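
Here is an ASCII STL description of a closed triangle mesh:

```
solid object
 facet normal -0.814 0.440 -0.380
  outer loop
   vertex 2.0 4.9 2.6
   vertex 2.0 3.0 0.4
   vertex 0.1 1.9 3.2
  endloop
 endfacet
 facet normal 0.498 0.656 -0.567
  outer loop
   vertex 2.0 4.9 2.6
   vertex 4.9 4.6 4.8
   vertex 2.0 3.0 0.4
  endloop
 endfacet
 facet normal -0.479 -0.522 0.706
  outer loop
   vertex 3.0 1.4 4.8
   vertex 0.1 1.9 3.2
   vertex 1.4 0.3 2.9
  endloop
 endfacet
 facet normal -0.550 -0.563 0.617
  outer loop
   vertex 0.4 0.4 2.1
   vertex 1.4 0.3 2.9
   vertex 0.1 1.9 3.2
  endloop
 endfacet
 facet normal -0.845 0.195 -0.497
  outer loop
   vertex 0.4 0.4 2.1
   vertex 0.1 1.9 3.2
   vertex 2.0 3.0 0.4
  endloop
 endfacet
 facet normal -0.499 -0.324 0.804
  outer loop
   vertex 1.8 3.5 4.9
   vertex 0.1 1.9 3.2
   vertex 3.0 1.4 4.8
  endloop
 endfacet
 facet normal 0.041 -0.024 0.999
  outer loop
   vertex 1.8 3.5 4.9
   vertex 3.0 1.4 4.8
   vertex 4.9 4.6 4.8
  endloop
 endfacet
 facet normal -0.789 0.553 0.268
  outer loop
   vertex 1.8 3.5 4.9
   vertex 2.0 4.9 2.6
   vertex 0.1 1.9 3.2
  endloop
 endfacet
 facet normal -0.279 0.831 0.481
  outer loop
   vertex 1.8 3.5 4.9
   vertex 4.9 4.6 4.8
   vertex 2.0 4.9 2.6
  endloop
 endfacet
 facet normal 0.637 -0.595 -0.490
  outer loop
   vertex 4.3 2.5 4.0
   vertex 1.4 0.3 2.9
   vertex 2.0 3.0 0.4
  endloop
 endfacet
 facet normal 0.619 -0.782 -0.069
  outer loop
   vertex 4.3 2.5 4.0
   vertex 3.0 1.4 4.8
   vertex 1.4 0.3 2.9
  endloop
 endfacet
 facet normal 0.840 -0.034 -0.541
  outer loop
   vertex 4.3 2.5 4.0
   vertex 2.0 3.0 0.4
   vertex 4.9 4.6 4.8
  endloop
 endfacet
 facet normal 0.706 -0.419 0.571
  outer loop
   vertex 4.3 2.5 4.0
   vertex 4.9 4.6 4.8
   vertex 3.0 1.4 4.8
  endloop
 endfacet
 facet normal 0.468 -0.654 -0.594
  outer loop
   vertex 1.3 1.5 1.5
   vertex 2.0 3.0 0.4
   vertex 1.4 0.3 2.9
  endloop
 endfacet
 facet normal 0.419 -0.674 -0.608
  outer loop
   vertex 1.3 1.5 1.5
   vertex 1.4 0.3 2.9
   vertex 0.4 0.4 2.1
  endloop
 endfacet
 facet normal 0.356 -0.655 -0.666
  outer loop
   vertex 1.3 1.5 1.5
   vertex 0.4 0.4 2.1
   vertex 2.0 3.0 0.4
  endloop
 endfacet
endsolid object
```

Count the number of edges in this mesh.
24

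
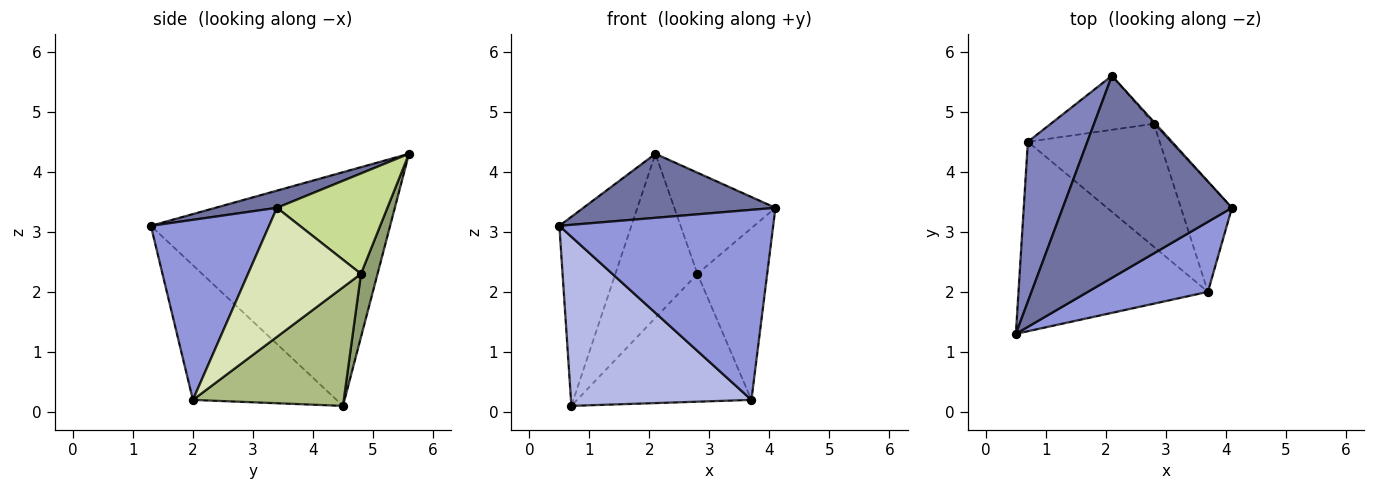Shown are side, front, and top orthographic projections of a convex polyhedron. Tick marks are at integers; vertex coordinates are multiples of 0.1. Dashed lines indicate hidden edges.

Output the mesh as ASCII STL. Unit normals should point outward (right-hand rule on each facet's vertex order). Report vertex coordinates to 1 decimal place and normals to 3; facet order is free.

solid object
 facet normal 0.096 -0.301 0.949
  outer loop
   vertex 2.1 5.6 4.3
   vertex 0.5 1.3 3.1
   vertex 4.1 3.4 3.4
  endloop
 endfacet
 facet normal -0.930 0.280 0.237
  outer loop
   vertex 0.7 4.5 0.1
   vertex 0.5 1.3 3.1
   vertex 2.1 5.6 4.3
  endloop
 endfacet
 facet normal 0.460 -0.833 0.307
  outer loop
   vertex 3.7 2.0 0.2
   vertex 4.1 3.4 3.4
   vertex 0.5 1.3 3.1
  endloop
 endfacet
 facet normal -0.468 -0.588 -0.659
  outer loop
   vertex 3.7 2.0 0.2
   vertex 0.5 1.3 3.1
   vertex 0.7 4.5 0.1
  endloop
 endfacet
 facet normal 0.189 0.933 -0.307
  outer loop
   vertex 2.8 4.8 2.3
   vertex 0.7 4.5 0.1
   vertex 2.1 5.6 4.3
  endloop
 endfacet
 facet normal 0.529 0.611 -0.588
  outer loop
   vertex 2.8 4.8 2.3
   vertex 3.7 2.0 0.2
   vertex 0.7 4.5 0.1
  endloop
 endfacet
 facet normal 0.737 0.675 -0.012
  outer loop
   vertex 2.8 4.8 2.3
   vertex 2.1 5.6 4.3
   vertex 4.1 3.4 3.4
  endloop
 endfacet
 facet normal 0.806 0.498 -0.319
  outer loop
   vertex 2.8 4.8 2.3
   vertex 4.1 3.4 3.4
   vertex 3.7 2.0 0.2
  endloop
 endfacet
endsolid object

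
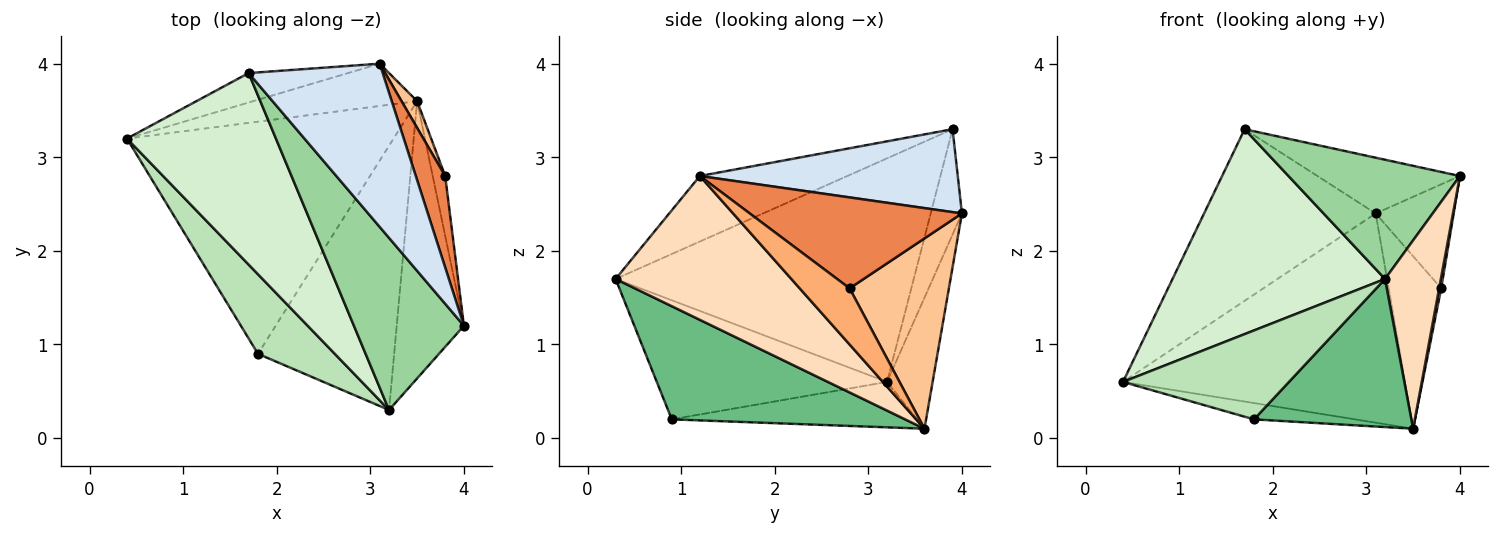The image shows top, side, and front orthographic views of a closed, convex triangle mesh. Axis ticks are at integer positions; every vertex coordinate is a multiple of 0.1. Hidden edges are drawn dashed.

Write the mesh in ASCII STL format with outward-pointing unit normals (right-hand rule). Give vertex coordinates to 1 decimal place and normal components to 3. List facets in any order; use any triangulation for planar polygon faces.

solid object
 facet normal -0.156 0.968 -0.196
  outer loop
   vertex 3.5 3.6 0.1
   vertex 0.4 3.2 0.6
   vertex 3.1 4.0 2.4
  endloop
 endfacet
 facet normal -0.168 0.069 -0.983
  outer loop
   vertex 1.8 0.9 0.2
   vertex 0.4 3.2 0.6
   vertex 3.5 3.6 0.1
  endloop
 endfacet
 facet normal -0.176 0.970 -0.167
  outer loop
   vertex 1.7 3.9 3.3
   vertex 3.1 4.0 2.4
   vertex 0.4 3.2 0.6
  endloop
 endfacet
 facet normal 0.505 0.279 0.817
  outer loop
   vertex 1.7 3.9 3.3
   vertex 4.0 1.2 2.8
   vertex 3.1 4.0 2.4
  endloop
 endfacet
 facet normal 0.898 0.330 0.291
  outer loop
   vertex 3.8 2.8 1.6
   vertex 3.1 4.0 2.4
   vertex 4.0 1.2 2.8
  endloop
 endfacet
 facet normal 0.975 -0.041 -0.217
  outer loop
   vertex 3.8 2.8 1.6
   vertex 4.0 1.2 2.8
   vertex 3.5 3.6 0.1
  endloop
 endfacet
 facet normal 0.882 0.466 0.072
  outer loop
   vertex 3.8 2.8 1.6
   vertex 3.5 3.6 0.1
   vertex 3.1 4.0 2.4
  endloop
 endfacet
 facet normal 0.871 -0.276 -0.407
  outer loop
   vertex 3.2 0.3 1.7
   vertex 3.5 3.6 0.1
   vertex 4.0 1.2 2.8
  endloop
 endfacet
 facet normal 0.587 -0.396 -0.706
  outer loop
   vertex 3.2 0.3 1.7
   vertex 1.8 0.9 0.2
   vertex 3.5 3.6 0.1
  endloop
 endfacet
 facet normal -0.440 -0.511 0.738
  outer loop
   vertex 3.2 0.3 1.7
   vertex 4.0 1.2 2.8
   vertex 1.7 3.9 3.3
  endloop
 endfacet
 facet normal -0.719 -0.518 0.464
  outer loop
   vertex 3.2 0.3 1.7
   vertex 0.4 3.2 0.6
   vertex 1.8 0.9 0.2
  endloop
 endfacet
 facet normal -0.716 -0.510 0.477
  outer loop
   vertex 3.2 0.3 1.7
   vertex 1.7 3.9 3.3
   vertex 0.4 3.2 0.6
  endloop
 endfacet
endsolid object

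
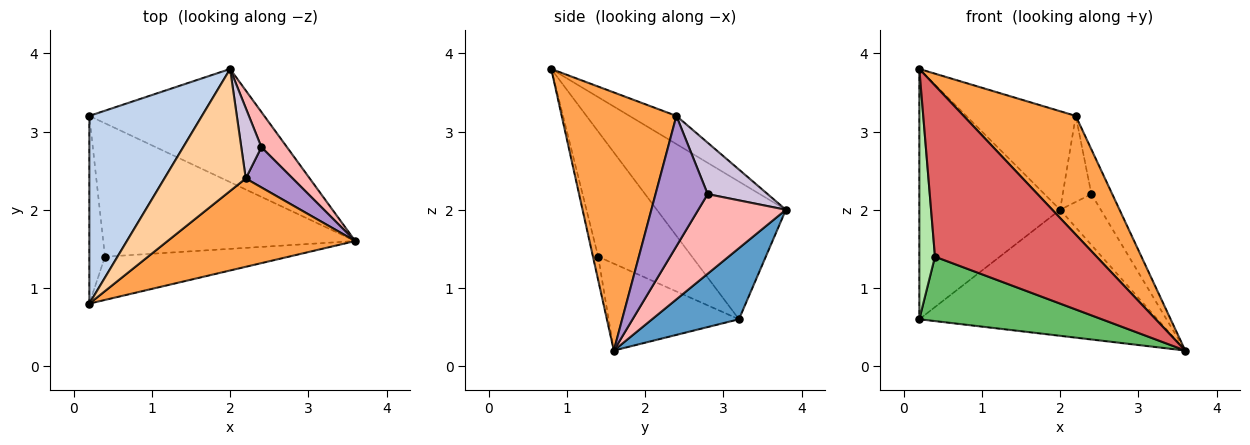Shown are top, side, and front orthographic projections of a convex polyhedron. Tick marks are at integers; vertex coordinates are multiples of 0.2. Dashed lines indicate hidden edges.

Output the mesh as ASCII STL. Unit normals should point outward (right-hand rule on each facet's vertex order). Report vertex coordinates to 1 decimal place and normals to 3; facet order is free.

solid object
 facet normal 0.262 0.718 -0.645
  outer loop
   vertex 2.0 3.8 2.0
   vertex 3.6 1.6 0.2
   vertex 0.2 3.2 0.6
  endloop
 endfacet
 facet normal -0.591 0.645 0.484
  outer loop
   vertex 2.0 3.8 2.0
   vertex 0.2 3.2 0.6
   vertex 0.2 0.8 3.8
  endloop
 endfacet
 facet normal 0.634 -0.620 0.461
  outer loop
   vertex 2.2 2.4 3.2
   vertex 0.2 0.8 3.8
   vertex 3.6 1.6 0.2
  endloop
 endfacet
 facet normal -0.260 0.607 0.751
  outer loop
   vertex 2.2 2.4 3.2
   vertex 2.0 3.8 2.0
   vertex 0.2 0.8 3.8
  endloop
 endfacet
 facet normal -0.297 -0.415 -0.860
  outer loop
   vertex 0.4 1.4 1.4
   vertex 0.2 3.2 0.6
   vertex 3.6 1.6 0.2
  endloop
 endfacet
 facet normal -0.979 -0.163 -0.122
  outer loop
   vertex 0.4 1.4 1.4
   vertex 0.2 0.8 3.8
   vertex 0.2 3.2 0.6
  endloop
 endfacet
 facet normal -0.031 -0.969 -0.245
  outer loop
   vertex 0.4 1.4 1.4
   vertex 3.6 1.6 0.2
   vertex 0.2 0.8 3.8
  endloop
 endfacet
 facet normal 0.871 0.404 0.280
  outer loop
   vertex 2.4 2.8 2.2
   vertex 3.6 1.6 0.2
   vertex 2.0 3.8 2.0
  endloop
 endfacet
 facet normal 0.881 0.352 0.317
  outer loop
   vertex 2.4 2.8 2.2
   vertex 2.2 2.4 3.2
   vertex 3.6 1.6 0.2
  endloop
 endfacet
 facet normal 0.851 0.407 0.333
  outer loop
   vertex 2.4 2.8 2.2
   vertex 2.0 3.8 2.0
   vertex 2.2 2.4 3.2
  endloop
 endfacet
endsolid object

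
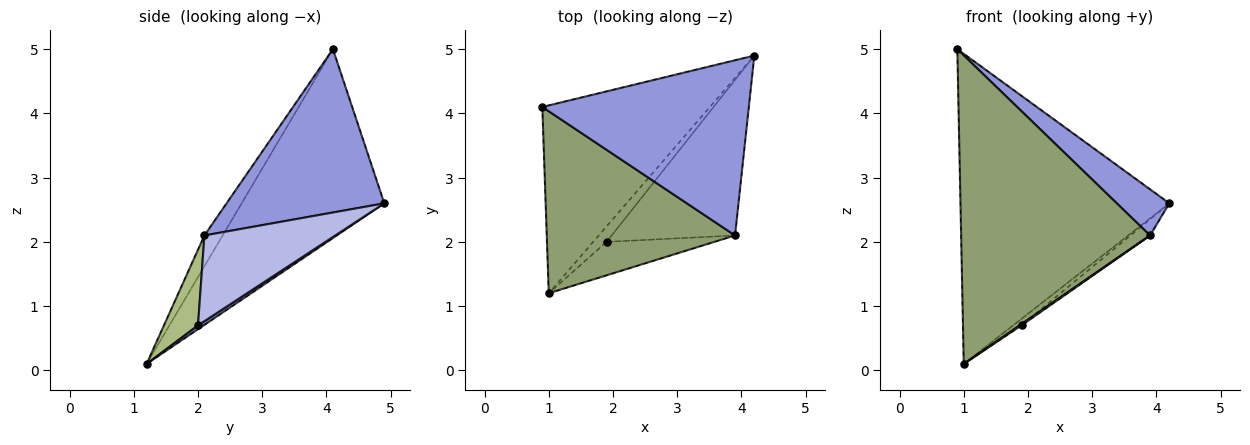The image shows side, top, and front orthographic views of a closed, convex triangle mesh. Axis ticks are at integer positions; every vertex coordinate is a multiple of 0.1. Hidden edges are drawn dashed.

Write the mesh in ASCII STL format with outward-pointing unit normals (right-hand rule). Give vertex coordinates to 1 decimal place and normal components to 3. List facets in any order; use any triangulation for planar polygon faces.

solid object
 facet normal -0.504 0.739 -0.447
  outer loop
   vertex 1.0 1.2 0.1
   vertex 0.9 4.1 5.0
   vertex 4.2 4.9 2.6
  endloop
 endfacet
 facet normal 0.254 0.381 -0.889
  outer loop
   vertex 1.9 2.0 0.7
   vertex 1.0 1.2 0.1
   vertex 4.2 4.9 2.6
  endloop
 endfacet
 facet normal 0.608 -0.202 0.768
  outer loop
   vertex 3.9 2.1 2.1
   vertex 4.2 4.9 2.6
   vertex 0.9 4.1 5.0
  endloop
 endfacet
 facet normal 0.569 0.085 -0.818
  outer loop
   vertex 3.9 2.1 2.1
   vertex 1.9 2.0 0.7
   vertex 4.2 4.9 2.6
  endloop
 endfacet
 facet normal -0.083 -0.858 0.506
  outer loop
   vertex 3.9 2.1 2.1
   vertex 0.9 4.1 5.0
   vertex 1.0 1.2 0.1
  endloop
 endfacet
 facet normal 0.574 -0.033 -0.818
  outer loop
   vertex 3.9 2.1 2.1
   vertex 1.0 1.2 0.1
   vertex 1.9 2.0 0.7
  endloop
 endfacet
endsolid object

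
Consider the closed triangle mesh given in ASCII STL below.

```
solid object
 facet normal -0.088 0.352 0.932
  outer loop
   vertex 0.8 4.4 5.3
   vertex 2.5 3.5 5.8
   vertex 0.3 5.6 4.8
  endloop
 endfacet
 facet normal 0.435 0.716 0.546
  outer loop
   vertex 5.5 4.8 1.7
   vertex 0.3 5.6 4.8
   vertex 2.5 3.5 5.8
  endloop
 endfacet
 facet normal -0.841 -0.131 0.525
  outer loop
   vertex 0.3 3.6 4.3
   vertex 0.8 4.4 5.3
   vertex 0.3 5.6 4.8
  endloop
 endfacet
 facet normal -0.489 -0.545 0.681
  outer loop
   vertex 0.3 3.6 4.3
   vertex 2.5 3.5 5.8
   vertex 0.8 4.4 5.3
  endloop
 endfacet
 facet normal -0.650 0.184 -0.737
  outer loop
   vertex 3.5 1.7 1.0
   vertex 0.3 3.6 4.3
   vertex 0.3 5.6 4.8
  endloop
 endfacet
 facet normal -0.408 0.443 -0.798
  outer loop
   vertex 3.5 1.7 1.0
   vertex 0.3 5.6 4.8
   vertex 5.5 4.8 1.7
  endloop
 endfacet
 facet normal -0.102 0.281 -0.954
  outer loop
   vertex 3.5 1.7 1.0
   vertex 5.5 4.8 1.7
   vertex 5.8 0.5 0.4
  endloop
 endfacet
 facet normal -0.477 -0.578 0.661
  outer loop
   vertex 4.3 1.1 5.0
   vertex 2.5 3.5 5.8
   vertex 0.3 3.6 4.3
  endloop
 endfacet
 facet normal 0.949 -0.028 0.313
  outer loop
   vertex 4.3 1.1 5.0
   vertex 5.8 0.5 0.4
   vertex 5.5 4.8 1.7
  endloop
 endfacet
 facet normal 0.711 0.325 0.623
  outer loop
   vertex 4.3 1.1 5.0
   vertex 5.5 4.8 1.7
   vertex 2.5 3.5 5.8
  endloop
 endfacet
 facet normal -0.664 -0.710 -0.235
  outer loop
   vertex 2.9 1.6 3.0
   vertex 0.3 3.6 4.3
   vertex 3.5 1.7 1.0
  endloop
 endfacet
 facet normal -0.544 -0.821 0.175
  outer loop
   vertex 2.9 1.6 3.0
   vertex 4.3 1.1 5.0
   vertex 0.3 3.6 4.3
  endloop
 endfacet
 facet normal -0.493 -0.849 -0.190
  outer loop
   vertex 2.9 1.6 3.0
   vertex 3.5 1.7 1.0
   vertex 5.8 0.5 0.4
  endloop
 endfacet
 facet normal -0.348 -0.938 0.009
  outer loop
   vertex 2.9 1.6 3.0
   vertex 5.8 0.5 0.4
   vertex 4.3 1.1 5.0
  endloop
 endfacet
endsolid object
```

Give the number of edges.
21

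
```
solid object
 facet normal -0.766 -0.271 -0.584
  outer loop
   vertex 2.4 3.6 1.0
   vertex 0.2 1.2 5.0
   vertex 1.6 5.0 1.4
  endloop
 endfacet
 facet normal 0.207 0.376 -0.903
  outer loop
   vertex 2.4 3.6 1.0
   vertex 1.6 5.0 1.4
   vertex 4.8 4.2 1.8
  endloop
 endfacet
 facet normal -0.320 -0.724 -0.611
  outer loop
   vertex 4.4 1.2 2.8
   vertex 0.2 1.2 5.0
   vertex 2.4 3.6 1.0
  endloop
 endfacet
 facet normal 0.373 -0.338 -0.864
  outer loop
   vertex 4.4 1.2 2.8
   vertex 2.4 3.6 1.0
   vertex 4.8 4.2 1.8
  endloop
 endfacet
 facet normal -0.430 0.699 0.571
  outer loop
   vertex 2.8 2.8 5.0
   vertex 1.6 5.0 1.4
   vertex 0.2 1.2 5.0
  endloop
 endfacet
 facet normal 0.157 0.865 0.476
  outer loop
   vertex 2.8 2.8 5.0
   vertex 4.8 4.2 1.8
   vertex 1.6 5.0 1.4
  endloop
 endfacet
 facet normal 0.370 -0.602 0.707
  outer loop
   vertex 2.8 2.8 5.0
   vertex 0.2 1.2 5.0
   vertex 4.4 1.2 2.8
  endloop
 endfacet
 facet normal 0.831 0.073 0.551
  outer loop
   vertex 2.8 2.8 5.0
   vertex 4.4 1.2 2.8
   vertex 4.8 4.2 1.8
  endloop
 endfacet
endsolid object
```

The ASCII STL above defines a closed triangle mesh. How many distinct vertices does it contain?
6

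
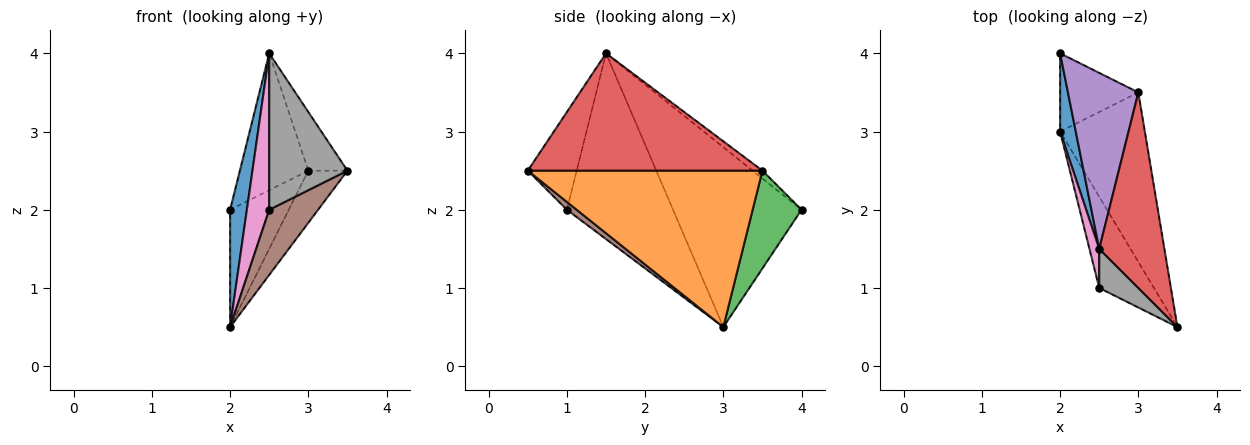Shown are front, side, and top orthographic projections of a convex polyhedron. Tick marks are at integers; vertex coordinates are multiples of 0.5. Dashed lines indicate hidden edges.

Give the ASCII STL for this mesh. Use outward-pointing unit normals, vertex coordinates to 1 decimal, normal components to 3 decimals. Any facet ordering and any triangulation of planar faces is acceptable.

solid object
 facet normal -0.988 -0.129 0.086
  outer loop
   vertex 2.5 1.5 4.0
   vertex 2.0 4.0 2.0
   vertex 2.0 3.0 0.5
  endloop
 endfacet
 facet normal 0.870 0.145 -0.471
  outer loop
   vertex 3.0 3.5 2.5
   vertex 3.5 0.5 2.5
   vertex 2.0 3.0 0.5
  endloop
 endfacet
 facet normal 0.570 0.684 -0.456
  outer loop
   vertex 3.0 3.5 2.5
   vertex 2.0 3.0 0.5
   vertex 2.0 4.0 2.0
  endloop
 endfacet
 facet normal 0.865 0.144 0.481
  outer loop
   vertex 3.0 3.5 2.5
   vertex 2.5 1.5 4.0
   vertex 3.5 0.5 2.5
  endloop
 endfacet
 facet normal -0.087 0.612 0.786
  outer loop
   vertex 3.0 3.5 2.5
   vertex 2.0 4.0 2.0
   vertex 2.5 1.5 4.0
  endloop
 endfacet
 facet normal 0.115 -0.577 -0.808
  outer loop
   vertex 2.5 1.0 2.0
   vertex 2.0 3.0 0.5
   vertex 3.5 0.5 2.5
  endloop
 endfacet
 facet normal -0.977 -0.206 0.051
  outer loop
   vertex 2.5 1.0 2.0
   vertex 2.5 1.5 4.0
   vertex 2.0 3.0 0.5
  endloop
 endfacet
 facet normal -0.518 -0.830 0.207
  outer loop
   vertex 2.5 1.0 2.0
   vertex 3.5 0.5 2.5
   vertex 2.5 1.5 4.0
  endloop
 endfacet
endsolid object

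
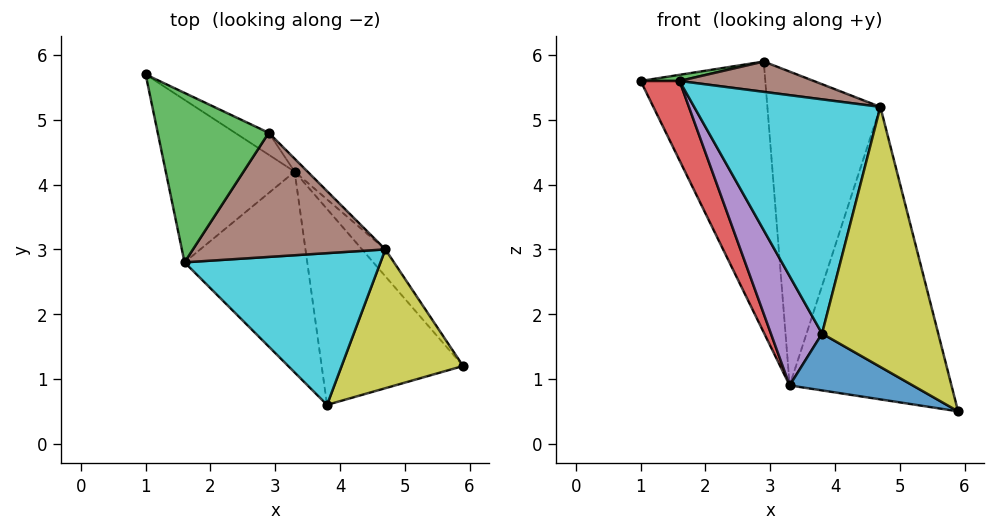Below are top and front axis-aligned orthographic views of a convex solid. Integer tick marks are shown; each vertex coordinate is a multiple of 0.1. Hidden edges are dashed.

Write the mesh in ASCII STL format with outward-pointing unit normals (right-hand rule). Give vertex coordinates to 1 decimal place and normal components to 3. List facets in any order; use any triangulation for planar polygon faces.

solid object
 facet normal -0.425 -0.252 -0.869
  outer loop
   vertex 3.3 4.2 0.9
   vertex 5.9 1.2 0.5
   vertex 3.8 0.6 1.7
  endloop
 endfacet
 facet normal 0.436 0.897 -0.073
  outer loop
   vertex 3.3 4.2 0.9
   vertex 1.0 5.7 5.6
   vertex 2.9 4.8 5.9
  endloop
 endfacet
 facet normal -0.172 -0.036 0.984
  outer loop
   vertex 1.6 2.8 5.6
   vertex 2.9 4.8 5.9
   vertex 1.0 5.7 5.6
  endloop
 endfacet
 facet normal -0.905 -0.187 -0.383
  outer loop
   vertex 1.6 2.8 5.6
   vertex 1.0 5.7 5.6
   vertex 3.3 4.2 0.9
  endloop
 endfacet
 facet normal -0.898 -0.211 -0.387
  outer loop
   vertex 1.6 2.8 5.6
   vertex 3.3 4.2 0.9
   vertex 3.8 0.6 1.7
  endloop
 endfacet
 facet normal 0.139 -0.235 0.962
  outer loop
   vertex 4.7 3.0 5.2
   vertex 2.9 4.8 5.9
   vertex 1.6 2.8 5.6
  endloop
 endfacet
 facet normal 0.750 0.658 -0.061
  outer loop
   vertex 4.7 3.0 5.2
   vertex 5.9 1.2 0.5
   vertex 3.3 4.2 0.9
  endloop
 endfacet
 facet normal 0.701 0.712 -0.029
  outer loop
   vertex 4.7 3.0 5.2
   vertex 3.3 4.2 0.9
   vertex 2.9 4.8 5.9
  endloop
 endfacet
 facet normal 0.462 -0.782 0.418
  outer loop
   vertex 4.7 3.0 5.2
   vertex 3.8 0.6 1.7
   vertex 5.9 1.2 0.5
  endloop
 endfacet
 facet normal 0.123 -0.833 0.539
  outer loop
   vertex 4.7 3.0 5.2
   vertex 1.6 2.8 5.6
   vertex 3.8 0.6 1.7
  endloop
 endfacet
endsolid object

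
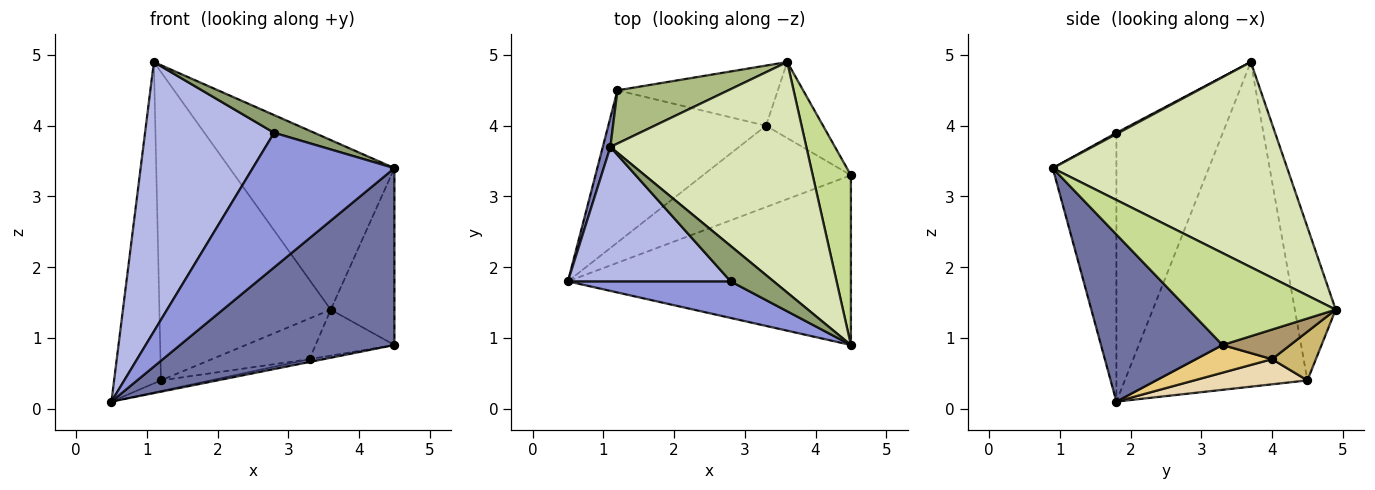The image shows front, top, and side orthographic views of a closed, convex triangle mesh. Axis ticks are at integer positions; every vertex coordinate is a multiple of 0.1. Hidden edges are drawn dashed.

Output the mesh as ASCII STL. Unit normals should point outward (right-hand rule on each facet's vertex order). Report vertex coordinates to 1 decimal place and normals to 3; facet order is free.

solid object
 facet normal 0.379 -0.668 -0.641
  outer loop
   vertex 4.5 0.9 3.4
   vertex 0.5 1.8 0.1
   vertex 4.5 3.3 0.9
  endloop
 endfacet
 facet normal -0.968 0.249 0.023
  outer loop
   vertex 1.2 4.5 0.4
   vertex 0.5 1.8 0.1
   vertex 1.1 3.7 4.9
  endloop
 endfacet
 facet normal -0.398 -0.885 0.241
  outer loop
   vertex 2.8 1.8 3.9
   vertex 0.5 1.8 0.1
   vertex 4.5 0.9 3.4
  endloop
 endfacet
 facet normal -0.594 -0.720 0.359
  outer loop
   vertex 2.8 1.8 3.9
   vertex 1.1 3.7 4.9
   vertex 0.5 1.8 0.1
  endloop
 endfacet
 facet normal 0.026 -0.447 0.894
  outer loop
   vertex 2.8 1.8 3.9
   vertex 4.5 0.9 3.4
   vertex 1.1 3.7 4.9
  endloop
 endfacet
 facet normal -0.229 0.959 0.165
  outer loop
   vertex 3.6 4.9 1.4
   vertex 1.2 4.5 0.4
   vertex 1.1 3.7 4.9
  endloop
 endfacet
 facet normal 0.858 0.371 0.356
  outer loop
   vertex 3.6 4.9 1.4
   vertex 4.5 0.9 3.4
   vertex 4.5 3.3 0.9
  endloop
 endfacet
 facet normal 0.645 0.453 0.616
  outer loop
   vertex 3.6 4.9 1.4
   vertex 1.1 3.7 4.9
   vertex 4.5 0.9 3.4
  endloop
 endfacet
 facet normal 0.406 0.473 -0.782
  outer loop
   vertex 3.3 4.0 0.7
   vertex 3.6 4.9 1.4
   vertex 4.5 3.3 0.9
  endloop
 endfacet
 facet normal 0.244 0.543 -0.803
  outer loop
   vertex 3.3 4.0 0.7
   vertex 1.2 4.5 0.4
   vertex 3.6 4.9 1.4
  endloop
 endfacet
 facet normal 0.184 0.034 -0.982
  outer loop
   vertex 3.3 4.0 0.7
   vertex 4.5 3.3 0.9
   vertex 0.5 1.8 0.1
  endloop
 endfacet
 facet normal 0.157 0.069 -0.985
  outer loop
   vertex 3.3 4.0 0.7
   vertex 0.5 1.8 0.1
   vertex 1.2 4.5 0.4
  endloop
 endfacet
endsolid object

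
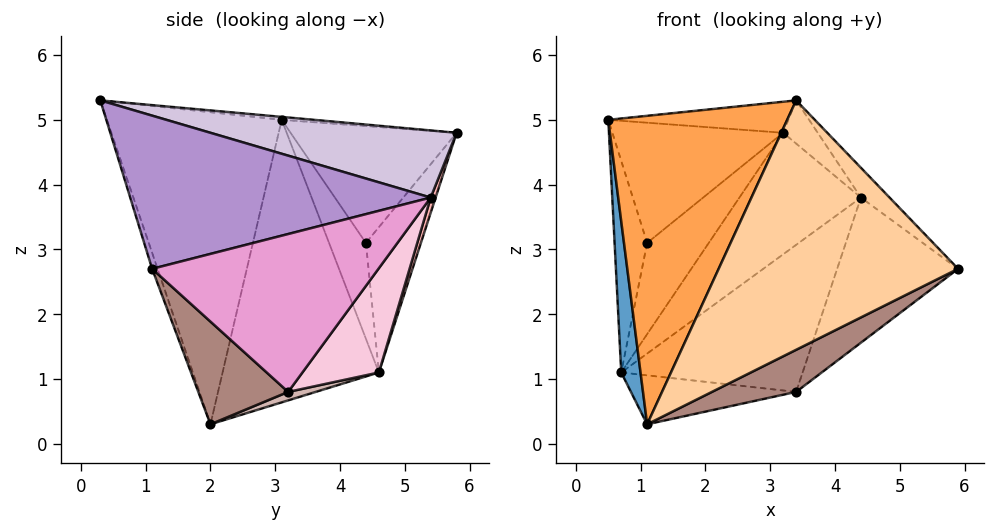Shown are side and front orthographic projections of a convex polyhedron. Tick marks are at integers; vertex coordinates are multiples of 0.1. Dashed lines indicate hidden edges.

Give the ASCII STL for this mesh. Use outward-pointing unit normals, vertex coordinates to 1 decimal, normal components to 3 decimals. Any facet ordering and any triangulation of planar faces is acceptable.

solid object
 facet normal -0.988 -0.122 -0.098
  outer loop
   vertex 0.7 4.6 1.1
   vertex 1.1 2.0 0.3
   vertex 0.5 3.1 5.0
  endloop
 endfacet
 facet normal -0.016 0.090 0.996
  outer loop
   vertex 3.4 0.3 5.3
   vertex 3.2 5.8 4.8
   vertex 0.5 3.1 5.0
  endloop
 endfacet
 facet normal -0.697 -0.713 0.078
  outer loop
   vertex 3.4 0.3 5.3
   vertex 0.5 3.1 5.0
   vertex 1.1 2.0 0.3
  endloop
 endfacet
 facet normal -0.022 -0.950 -0.313
  outer loop
   vertex 3.4 0.3 5.3
   vertex 1.1 2.0 0.3
   vertex 5.9 1.1 2.7
  endloop
 endfacet
 facet normal -0.673 0.692 0.261
  outer loop
   vertex 1.1 4.4 3.1
   vertex 0.5 3.1 5.0
   vertex 3.2 5.8 4.8
  endloop
 endfacet
 facet normal -0.733 0.647 0.211
  outer loop
   vertex 1.1 4.4 3.1
   vertex 0.7 4.6 1.1
   vertex 0.5 3.1 5.0
  endloop
 endfacet
 facet normal -0.652 0.731 0.203
  outer loop
   vertex 1.1 4.4 3.1
   vertex 3.2 5.8 4.8
   vertex 0.7 4.6 1.1
  endloop
 endfacet
 facet normal 0.038 0.943 -0.331
  outer loop
   vertex 4.4 5.4 3.8
   vertex 0.7 4.6 1.1
   vertex 3.2 5.8 4.8
  endloop
 endfacet
 facet normal 0.709 0.068 0.702
  outer loop
   vertex 4.4 5.4 3.8
   vertex 3.4 0.3 5.3
   vertex 5.9 1.1 2.7
  endloop
 endfacet
 facet normal 0.655 0.092 0.750
  outer loop
   vertex 4.4 5.4 3.8
   vertex 3.2 5.8 4.8
   vertex 3.4 0.3 5.3
  endloop
 endfacet
 facet normal 0.367 -0.344 -0.864
  outer loop
   vertex 3.4 3.2 0.8
   vertex 5.9 1.1 2.7
   vertex 1.1 2.0 0.3
  endloop
 endfacet
 facet normal 0.050 0.301 -0.952
  outer loop
   vertex 3.4 3.2 0.8
   vertex 1.1 2.0 0.3
   vertex 0.7 4.6 1.1
  endloop
 endfacet
 facet normal 0.743 0.397 -0.539
  outer loop
   vertex 3.4 3.2 0.8
   vertex 4.4 5.4 3.8
   vertex 5.9 1.1 2.7
  endloop
 endfacet
 facet normal 0.302 0.718 -0.627
  outer loop
   vertex 3.4 3.2 0.8
   vertex 0.7 4.6 1.1
   vertex 4.4 5.4 3.8
  endloop
 endfacet
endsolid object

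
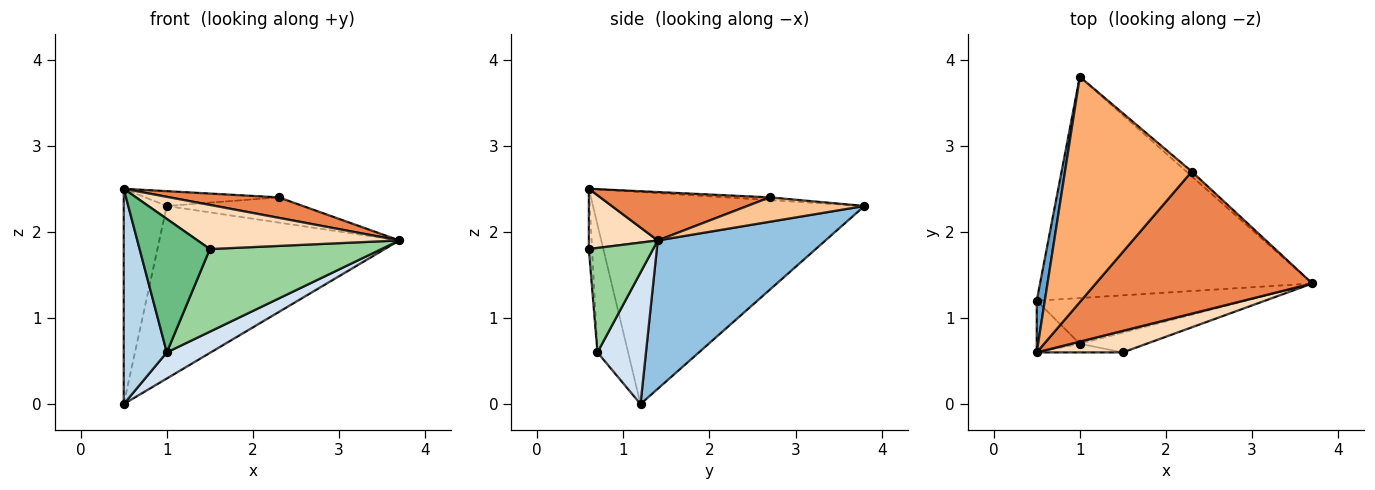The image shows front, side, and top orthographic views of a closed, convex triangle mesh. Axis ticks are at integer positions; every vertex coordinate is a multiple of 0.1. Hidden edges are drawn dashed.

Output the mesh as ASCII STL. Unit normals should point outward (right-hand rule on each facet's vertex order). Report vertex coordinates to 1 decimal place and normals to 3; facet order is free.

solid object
 facet normal -0.987 0.157 0.038
  outer loop
   vertex 0.5 1.2 0.0
   vertex 0.5 0.6 2.5
   vertex 1.0 3.8 2.3
  endloop
 endfacet
 facet normal 0.395 0.565 -0.724
  outer loop
   vertex 0.5 1.2 0.0
   vertex 1.0 3.8 2.3
   vertex 3.7 1.4 1.9
  endloop
 endfacet
 facet normal -0.569 -0.799 -0.192
  outer loop
   vertex 1.0 0.7 0.6
   vertex 0.5 0.6 2.5
   vertex 0.5 1.2 0.0
  endloop
 endfacet
 facet normal 0.480 -0.435 -0.762
  outer loop
   vertex 1.0 0.7 0.6
   vertex 0.5 1.2 0.0
   vertex 3.7 1.4 1.9
  endloop
 endfacet
 facet normal 0.216 -0.139 0.966
  outer loop
   vertex 2.3 2.7 2.4
   vertex 0.5 0.6 2.5
   vertex 3.7 1.4 1.9
  endloop
 endfacet
 facet normal -0.021 0.066 0.998
  outer loop
   vertex 2.3 2.7 2.4
   vertex 1.0 3.8 2.3
   vertex 0.5 0.6 2.5
  endloop
 endfacet
 facet normal 0.646 0.750 -0.142
  outer loop
   vertex 2.3 2.7 2.4
   vertex 3.7 1.4 1.9
   vertex 1.0 3.8 2.3
  endloop
 endfacet
 facet normal 0.293 -0.859 0.419
  outer loop
   vertex 1.5 0.6 1.8
   vertex 3.7 1.4 1.9
   vertex 0.5 0.6 2.5
  endloop
 endfacet
 facet normal -0.045 -0.997 -0.064
  outer loop
   vertex 1.5 0.6 1.8
   vertex 0.5 0.6 2.5
   vertex 1.0 0.7 0.6
  endloop
 endfacet
 facet normal 0.342 -0.914 -0.219
  outer loop
   vertex 1.5 0.6 1.8
   vertex 1.0 0.7 0.6
   vertex 3.7 1.4 1.9
  endloop
 endfacet
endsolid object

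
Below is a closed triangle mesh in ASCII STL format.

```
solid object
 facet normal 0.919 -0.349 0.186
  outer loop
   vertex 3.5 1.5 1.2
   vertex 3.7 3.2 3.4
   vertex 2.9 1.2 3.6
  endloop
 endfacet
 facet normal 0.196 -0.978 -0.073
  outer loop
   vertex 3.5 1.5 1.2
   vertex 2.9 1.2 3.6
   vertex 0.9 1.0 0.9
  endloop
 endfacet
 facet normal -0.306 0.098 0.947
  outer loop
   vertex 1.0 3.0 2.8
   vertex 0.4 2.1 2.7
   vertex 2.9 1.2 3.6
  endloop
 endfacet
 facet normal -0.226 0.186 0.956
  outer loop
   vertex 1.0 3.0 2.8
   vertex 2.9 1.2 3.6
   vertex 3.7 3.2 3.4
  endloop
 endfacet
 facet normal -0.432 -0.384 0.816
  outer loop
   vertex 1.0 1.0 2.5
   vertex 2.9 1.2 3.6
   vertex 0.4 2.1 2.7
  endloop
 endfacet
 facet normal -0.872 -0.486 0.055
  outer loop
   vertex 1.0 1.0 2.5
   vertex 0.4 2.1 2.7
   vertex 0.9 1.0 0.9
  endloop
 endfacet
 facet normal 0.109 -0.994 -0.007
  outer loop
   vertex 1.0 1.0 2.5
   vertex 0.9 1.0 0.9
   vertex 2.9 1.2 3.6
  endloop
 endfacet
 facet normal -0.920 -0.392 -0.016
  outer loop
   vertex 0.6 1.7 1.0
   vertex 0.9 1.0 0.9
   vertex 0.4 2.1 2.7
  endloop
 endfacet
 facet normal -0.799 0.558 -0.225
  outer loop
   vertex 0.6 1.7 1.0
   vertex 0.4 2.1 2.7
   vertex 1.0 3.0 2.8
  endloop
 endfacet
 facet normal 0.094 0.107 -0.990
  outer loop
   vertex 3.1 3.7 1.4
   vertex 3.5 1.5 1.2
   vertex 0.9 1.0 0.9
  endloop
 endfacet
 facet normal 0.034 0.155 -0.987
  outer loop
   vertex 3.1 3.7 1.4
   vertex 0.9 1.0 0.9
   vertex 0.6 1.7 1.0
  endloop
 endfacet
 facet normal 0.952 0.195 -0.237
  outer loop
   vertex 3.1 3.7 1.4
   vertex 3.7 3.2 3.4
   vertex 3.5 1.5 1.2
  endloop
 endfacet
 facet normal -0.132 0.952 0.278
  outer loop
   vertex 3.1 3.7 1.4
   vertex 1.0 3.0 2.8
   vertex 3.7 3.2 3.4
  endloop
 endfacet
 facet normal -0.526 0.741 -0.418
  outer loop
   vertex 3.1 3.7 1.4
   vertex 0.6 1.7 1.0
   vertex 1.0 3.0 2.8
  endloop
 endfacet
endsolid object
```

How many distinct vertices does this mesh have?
9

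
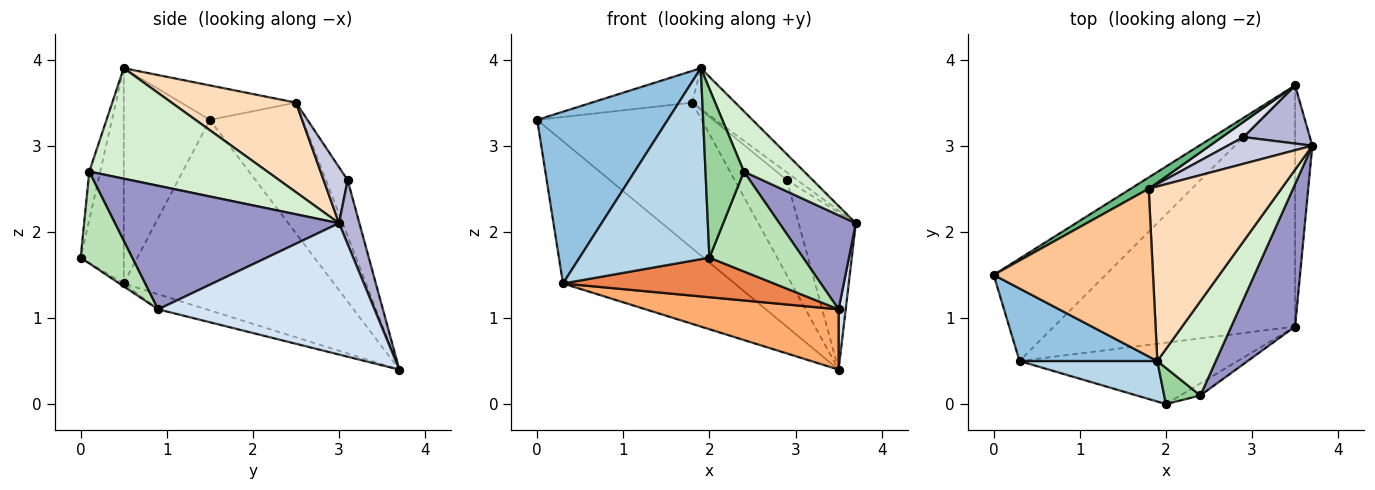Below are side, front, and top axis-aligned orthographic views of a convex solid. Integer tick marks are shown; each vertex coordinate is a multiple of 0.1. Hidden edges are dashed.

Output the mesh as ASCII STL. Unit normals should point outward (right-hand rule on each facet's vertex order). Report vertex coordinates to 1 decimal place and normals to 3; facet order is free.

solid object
 facet normal -0.705 0.576 -0.414
  outer loop
   vertex 0.3 0.5 1.4
   vertex 0.0 1.5 3.3
   vertex 3.5 3.7 0.4
  endloop
 endfacet
 facet normal -0.519 -0.787 0.332
  outer loop
   vertex 0.3 0.5 1.4
   vertex 1.9 0.5 3.9
   vertex 0.0 1.5 3.3
  endloop
 endfacet
 facet normal -0.309 -0.930 0.197
  outer loop
   vertex 0.3 0.5 1.4
   vertex 2.0 0.0 1.7
   vertex 1.9 0.5 3.9
  endloop
 endfacet
 facet normal 0.991 -0.032 -0.130
  outer loop
   vertex 3.5 0.9 1.1
   vertex 3.5 3.7 0.4
   vertex 3.7 3.0 2.1
  endloop
 endfacet
 facet normal -0.011 -0.542 -0.840
  outer loop
   vertex 3.5 0.9 1.1
   vertex 2.0 0.0 1.7
   vertex 0.3 0.5 1.4
  endloop
 endfacet
 facet normal -0.061 -0.242 -0.968
  outer loop
   vertex 3.5 0.9 1.1
   vertex 0.3 0.5 1.4
   vertex 3.5 3.7 0.4
  endloop
 endfacet
 facet normal -0.208 0.182 0.961
  outer loop
   vertex 1.8 2.5 3.5
   vertex 0.0 1.5 3.3
   vertex 1.9 0.5 3.9
  endloop
 endfacet
 facet normal 0.549 0.190 0.814
  outer loop
   vertex 1.8 2.5 3.5
   vertex 1.9 0.5 3.9
   vertex 3.7 3.0 2.1
  endloop
 endfacet
 facet normal -0.490 0.869 0.068
  outer loop
   vertex 1.8 2.5 3.5
   vertex 3.5 3.7 0.4
   vertex 0.0 1.5 3.3
  endloop
 endfacet
 facet normal -0.269 -0.942 0.202
  outer loop
   vertex 2.4 0.1 2.7
   vertex 1.9 0.5 3.9
   vertex 2.0 0.0 1.7
  endloop
 endfacet
 facet normal 0.480 -0.871 -0.105
  outer loop
   vertex 2.4 0.1 2.7
   vertex 2.0 0.0 1.7
   vertex 3.5 0.9 1.1
  endloop
 endfacet
 facet normal 0.847 -0.287 0.448
  outer loop
   vertex 2.4 0.1 2.7
   vertex 3.7 3.0 2.1
   vertex 1.9 0.5 3.9
  endloop
 endfacet
 facet normal 0.850 -0.290 0.439
  outer loop
   vertex 2.4 0.1 2.7
   vertex 3.5 0.9 1.1
   vertex 3.7 3.0 2.1
  endloop
 endfacet
 facet normal 0.317 0.890 0.329
  outer loop
   vertex 2.9 3.1 2.6
   vertex 3.7 3.0 2.1
   vertex 3.5 3.7 0.4
  endloop
 endfacet
 facet normal 0.536 0.234 0.811
  outer loop
   vertex 2.9 3.1 2.6
   vertex 1.8 2.5 3.5
   vertex 3.7 3.0 2.1
  endloop
 endfacet
 facet normal -0.379 0.914 0.146
  outer loop
   vertex 2.9 3.1 2.6
   vertex 3.5 3.7 0.4
   vertex 1.8 2.5 3.5
  endloop
 endfacet
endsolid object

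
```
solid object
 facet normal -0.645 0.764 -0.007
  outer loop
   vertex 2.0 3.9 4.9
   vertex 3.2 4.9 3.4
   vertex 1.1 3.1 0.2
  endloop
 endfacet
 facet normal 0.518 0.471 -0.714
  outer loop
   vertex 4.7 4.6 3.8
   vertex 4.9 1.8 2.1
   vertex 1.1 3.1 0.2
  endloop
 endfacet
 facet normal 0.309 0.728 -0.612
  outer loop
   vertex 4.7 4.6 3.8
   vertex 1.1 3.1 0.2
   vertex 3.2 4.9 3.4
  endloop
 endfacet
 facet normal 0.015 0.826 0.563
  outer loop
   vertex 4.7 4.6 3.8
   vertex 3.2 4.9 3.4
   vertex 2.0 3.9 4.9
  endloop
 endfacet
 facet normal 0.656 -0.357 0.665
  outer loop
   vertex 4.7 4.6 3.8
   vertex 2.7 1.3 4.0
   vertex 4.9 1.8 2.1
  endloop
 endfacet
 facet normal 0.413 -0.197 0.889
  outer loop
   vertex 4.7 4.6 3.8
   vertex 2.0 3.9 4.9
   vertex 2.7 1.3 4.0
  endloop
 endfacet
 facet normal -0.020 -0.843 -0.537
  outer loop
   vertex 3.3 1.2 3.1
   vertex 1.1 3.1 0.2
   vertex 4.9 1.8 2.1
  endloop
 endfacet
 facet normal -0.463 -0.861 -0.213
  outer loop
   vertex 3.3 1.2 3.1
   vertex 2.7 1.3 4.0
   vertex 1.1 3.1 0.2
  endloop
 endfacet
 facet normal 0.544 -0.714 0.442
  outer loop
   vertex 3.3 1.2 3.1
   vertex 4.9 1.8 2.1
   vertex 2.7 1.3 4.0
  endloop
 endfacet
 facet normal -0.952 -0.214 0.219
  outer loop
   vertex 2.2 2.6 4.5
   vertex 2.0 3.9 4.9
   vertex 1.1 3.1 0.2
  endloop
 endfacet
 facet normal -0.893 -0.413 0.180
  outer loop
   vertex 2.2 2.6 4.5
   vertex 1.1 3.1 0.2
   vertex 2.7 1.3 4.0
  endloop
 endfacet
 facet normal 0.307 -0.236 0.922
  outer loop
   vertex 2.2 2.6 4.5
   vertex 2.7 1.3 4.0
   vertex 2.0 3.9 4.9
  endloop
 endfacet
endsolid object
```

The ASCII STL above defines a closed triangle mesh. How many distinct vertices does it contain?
8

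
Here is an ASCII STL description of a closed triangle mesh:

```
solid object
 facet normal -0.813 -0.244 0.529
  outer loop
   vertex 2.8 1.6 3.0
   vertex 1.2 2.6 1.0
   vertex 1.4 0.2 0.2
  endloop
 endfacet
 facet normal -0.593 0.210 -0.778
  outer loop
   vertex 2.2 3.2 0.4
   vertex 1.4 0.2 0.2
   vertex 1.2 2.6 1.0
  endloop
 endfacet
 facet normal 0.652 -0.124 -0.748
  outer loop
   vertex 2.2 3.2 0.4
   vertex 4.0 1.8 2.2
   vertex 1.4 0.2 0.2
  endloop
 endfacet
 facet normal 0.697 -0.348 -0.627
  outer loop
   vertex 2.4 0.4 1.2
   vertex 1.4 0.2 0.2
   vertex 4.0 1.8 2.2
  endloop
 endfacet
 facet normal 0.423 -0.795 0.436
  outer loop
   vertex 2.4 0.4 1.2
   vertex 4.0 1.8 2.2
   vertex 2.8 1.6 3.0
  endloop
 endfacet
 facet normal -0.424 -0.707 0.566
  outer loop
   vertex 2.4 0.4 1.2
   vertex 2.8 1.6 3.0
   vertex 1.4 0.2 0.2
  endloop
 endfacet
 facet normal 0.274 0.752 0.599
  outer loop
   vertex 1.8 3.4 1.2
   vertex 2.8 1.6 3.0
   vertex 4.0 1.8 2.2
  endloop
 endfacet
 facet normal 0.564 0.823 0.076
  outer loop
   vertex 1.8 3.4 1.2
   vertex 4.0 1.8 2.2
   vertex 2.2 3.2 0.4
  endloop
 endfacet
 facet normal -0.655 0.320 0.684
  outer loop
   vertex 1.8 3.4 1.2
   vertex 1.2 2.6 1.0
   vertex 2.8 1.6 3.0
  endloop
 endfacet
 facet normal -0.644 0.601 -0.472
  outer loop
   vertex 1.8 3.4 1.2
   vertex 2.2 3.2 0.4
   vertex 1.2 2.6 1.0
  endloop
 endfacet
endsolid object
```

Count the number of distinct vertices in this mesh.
7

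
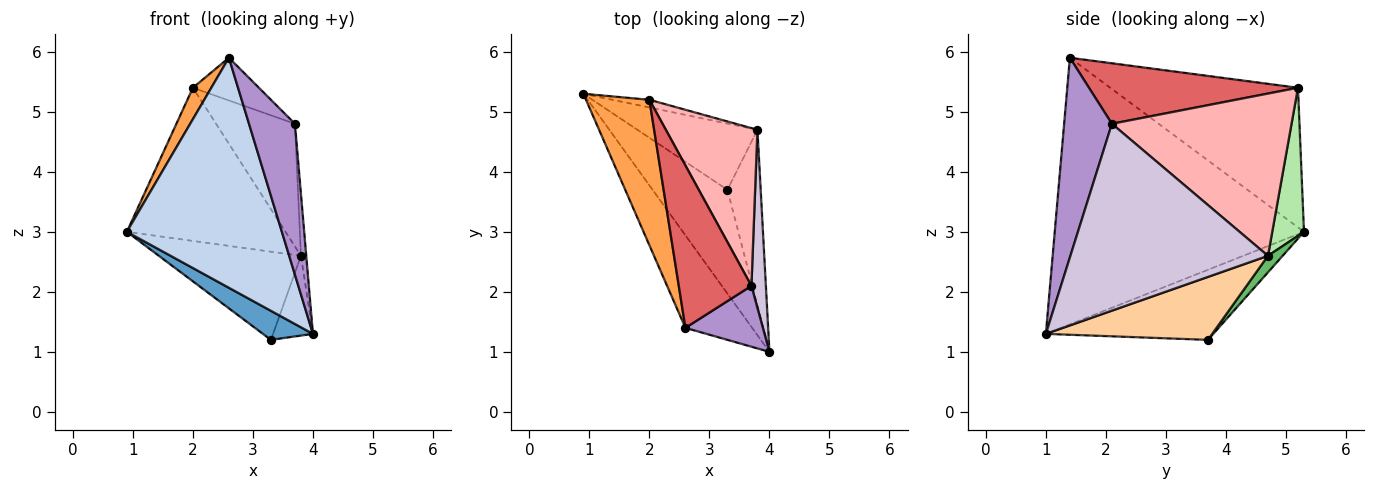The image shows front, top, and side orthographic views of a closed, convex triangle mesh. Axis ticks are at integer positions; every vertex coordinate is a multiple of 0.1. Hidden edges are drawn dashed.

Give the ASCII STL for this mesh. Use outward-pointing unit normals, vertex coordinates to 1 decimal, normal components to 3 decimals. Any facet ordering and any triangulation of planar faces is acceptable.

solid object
 facet normal -0.670 -0.200 -0.715
  outer loop
   vertex 3.3 3.7 1.2
   vertex 4.0 1.0 1.3
   vertex 0.9 5.3 3.0
  endloop
 endfacet
 facet normal -0.831 -0.517 -0.208
  outer loop
   vertex 2.6 1.4 5.9
   vertex 0.9 5.3 3.0
   vertex 4.0 1.0 1.3
  endloop
 endfacet
 facet normal -0.907 -0.089 0.412
  outer loop
   vertex 2.0 5.2 5.4
   vertex 0.9 5.3 3.0
   vertex 2.6 1.4 5.9
  endloop
 endfacet
 facet normal 0.865 0.207 -0.457
  outer loop
   vertex 3.8 4.7 2.6
   vertex 4.0 1.0 1.3
   vertex 3.3 3.7 1.2
  endloop
 endfacet
 facet normal 0.082 0.797 -0.599
  outer loop
   vertex 3.8 4.7 2.6
   vertex 3.3 3.7 1.2
   vertex 0.9 5.3 3.0
  endloop
 endfacet
 facet normal 0.196 0.979 -0.049
  outer loop
   vertex 3.8 4.7 2.6
   vertex 0.9 5.3 3.0
   vertex 2.0 5.2 5.4
  endloop
 endfacet
 facet normal 0.627 0.198 0.753
  outer loop
   vertex 3.7 2.1 4.8
   vertex 2.0 5.2 5.4
   vertex 2.6 1.4 5.9
  endloop
 endfacet
 facet normal 0.813 0.357 0.459
  outer loop
   vertex 3.7 2.1 4.8
   vertex 3.8 4.7 2.6
   vertex 2.0 5.2 5.4
  endloop
 endfacet
 facet normal 0.694 -0.668 0.269
  outer loop
   vertex 3.7 2.1 4.8
   vertex 2.6 1.4 5.9
   vertex 4.0 1.0 1.3
  endloop
 endfacet
 facet normal 0.997 0.027 0.077
  outer loop
   vertex 3.7 2.1 4.8
   vertex 4.0 1.0 1.3
   vertex 3.8 4.7 2.6
  endloop
 endfacet
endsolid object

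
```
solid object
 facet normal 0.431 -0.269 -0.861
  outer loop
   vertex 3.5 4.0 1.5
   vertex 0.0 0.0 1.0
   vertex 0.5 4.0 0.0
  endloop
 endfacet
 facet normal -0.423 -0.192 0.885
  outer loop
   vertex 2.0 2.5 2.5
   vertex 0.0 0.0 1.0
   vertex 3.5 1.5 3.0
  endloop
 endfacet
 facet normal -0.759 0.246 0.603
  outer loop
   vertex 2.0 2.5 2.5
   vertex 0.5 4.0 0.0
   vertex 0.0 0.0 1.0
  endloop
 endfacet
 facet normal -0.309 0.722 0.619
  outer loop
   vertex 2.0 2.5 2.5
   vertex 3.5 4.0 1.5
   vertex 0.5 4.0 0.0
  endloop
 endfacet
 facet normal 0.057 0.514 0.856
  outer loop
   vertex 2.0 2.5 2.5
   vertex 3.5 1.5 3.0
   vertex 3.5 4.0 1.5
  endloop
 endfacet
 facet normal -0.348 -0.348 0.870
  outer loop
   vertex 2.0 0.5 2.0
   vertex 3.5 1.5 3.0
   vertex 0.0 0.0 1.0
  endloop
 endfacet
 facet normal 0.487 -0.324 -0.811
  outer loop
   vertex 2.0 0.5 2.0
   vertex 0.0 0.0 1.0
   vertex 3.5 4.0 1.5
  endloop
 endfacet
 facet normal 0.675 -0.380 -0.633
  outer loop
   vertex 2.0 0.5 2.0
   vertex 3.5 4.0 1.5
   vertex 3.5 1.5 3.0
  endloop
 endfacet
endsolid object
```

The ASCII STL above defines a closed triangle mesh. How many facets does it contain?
8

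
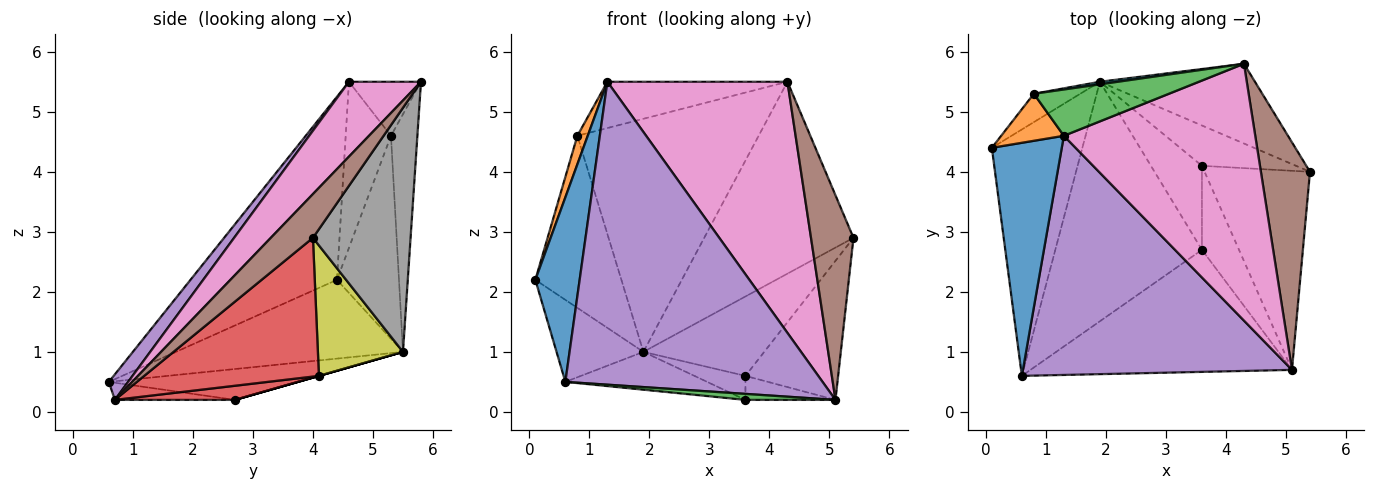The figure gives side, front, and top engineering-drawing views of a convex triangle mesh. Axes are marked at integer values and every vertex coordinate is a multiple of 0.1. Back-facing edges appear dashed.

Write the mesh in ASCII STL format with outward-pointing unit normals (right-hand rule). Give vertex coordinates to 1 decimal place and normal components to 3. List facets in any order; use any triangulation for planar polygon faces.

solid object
 facet normal -0.899 -0.272 0.343
  outer loop
   vertex 1.3 4.6 5.5
   vertex 0.1 4.4 2.2
   vertex 0.6 0.6 0.5
  endloop
 endfacet
 facet normal -0.915 -0.209 0.345
  outer loop
   vertex 0.8 5.3 4.6
   vertex 0.1 4.4 2.2
   vertex 1.3 4.6 5.5
  endloop
 endfacet
 facet normal -0.272 0.680 0.680
  outer loop
   vertex 0.8 5.3 4.6
   vertex 1.3 4.6 5.5
   vertex 4.3 5.8 5.5
  endloop
 endfacet
 facet normal 0.734 0.389 -0.557
  outer loop
   vertex 5.1 0.7 0.2
   vertex 3.6 4.1 0.6
   vertex 5.4 4.0 2.9
  endloop
 endfacet
 facet normal 0.059 -0.784 0.619
  outer loop
   vertex 5.1 0.7 0.2
   vertex 1.3 4.6 5.5
   vertex 0.6 0.6 0.5
  endloop
 endfacet
 facet normal 0.553 -0.557 0.620
  outer loop
   vertex 5.1 0.7 0.2
   vertex 5.4 4.0 2.9
   vertex 4.3 5.8 5.5
  endloop
 endfacet
 facet normal 0.269 -0.673 0.689
  outer loop
   vertex 5.1 0.7 0.2
   vertex 4.3 5.8 5.5
   vertex 1.3 4.6 5.5
  endloop
 endfacet
 facet normal 0.517 0.790 -0.328
  outer loop
   vertex 1.9 5.5 1.0
   vertex 4.3 5.8 5.5
   vertex 5.4 4.0 2.9
  endloop
 endfacet
 facet normal 0.532 0.755 -0.383
  outer loop
   vertex 1.9 5.5 1.0
   vertex 5.4 4.0 2.9
   vertex 3.6 4.1 0.6
  endloop
 endfacet
 facet normal -0.144 0.989 0.011
  outer loop
   vertex 1.9 5.5 1.0
   vertex 0.8 5.3 4.6
   vertex 4.3 5.8 5.5
  endloop
 endfacet
 facet normal -0.580 0.804 -0.132
  outer loop
   vertex 1.9 5.5 1.0
   vertex 0.1 4.4 2.2
   vertex 0.8 5.3 4.6
  endloop
 endfacet
 facet normal -0.637 0.244 -0.732
  outer loop
   vertex 1.9 5.5 1.0
   vertex 0.6 0.6 0.5
   vertex 0.1 4.4 2.2
  endloop
 endfacet
 facet normal -0.065 -0.049 -0.997
  outer loop
   vertex 3.6 2.7 0.2
   vertex 5.1 0.7 0.2
   vertex 0.6 0.6 0.5
  endloop
 endfacet
 facet normal 0.344 0.258 -0.903
  outer loop
   vertex 3.6 2.7 0.2
   vertex 3.6 4.1 0.6
   vertex 5.1 0.7 0.2
  endloop
 endfacet
 facet normal -0.204 0.153 -0.967
  outer loop
   vertex 3.6 2.7 0.2
   vertex 0.6 0.6 0.5
   vertex 1.9 5.5 1.0
  endloop
 endfacet
 facet normal 0.000 0.275 -0.962
  outer loop
   vertex 3.6 2.7 0.2
   vertex 1.9 5.5 1.0
   vertex 3.6 4.1 0.6
  endloop
 endfacet
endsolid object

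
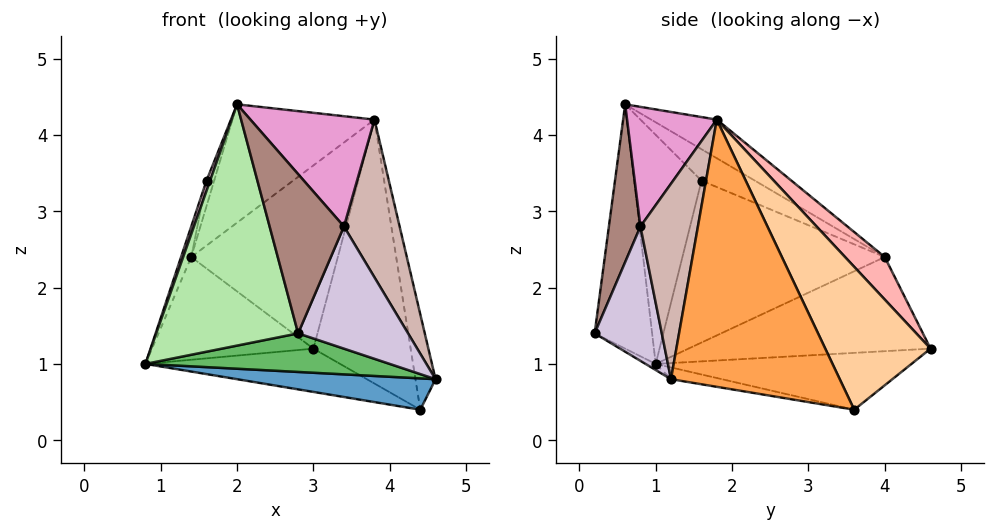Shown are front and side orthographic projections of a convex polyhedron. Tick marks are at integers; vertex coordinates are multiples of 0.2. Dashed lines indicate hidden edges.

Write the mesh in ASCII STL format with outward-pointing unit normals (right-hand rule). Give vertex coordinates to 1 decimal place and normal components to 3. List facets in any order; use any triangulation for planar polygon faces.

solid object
 facet normal -0.043 -0.168 -0.985
  outer loop
   vertex 4.4 3.6 0.4
   vertex 4.6 1.2 0.8
   vertex 0.8 1.0 1.0
  endloop
 endfacet
 facet normal -0.336 0.255 -0.907
  outer loop
   vertex 4.4 3.6 0.4
   vertex 0.8 1.0 1.0
   vertex 3.0 4.6 1.2
  endloop
 endfacet
 facet normal 0.971 0.116 0.208
  outer loop
   vertex 4.4 3.6 0.4
   vertex 3.8 1.8 4.2
   vertex 4.6 1.2 0.8
  endloop
 endfacet
 facet normal 0.673 0.622 0.401
  outer loop
   vertex 4.4 3.6 0.4
   vertex 3.0 4.6 1.2
   vertex 3.8 1.8 4.2
  endloop
 endfacet
 facet normal -0.020 -0.487 -0.873
  outer loop
   vertex 2.8 0.2 1.4
   vertex 0.8 1.0 1.0
   vertex 4.6 1.2 0.8
  endloop
 endfacet
 facet normal -0.375 -0.927 0.023
  outer loop
   vertex 2.8 0.2 1.4
   vertex 2.0 0.6 4.4
   vertex 0.8 1.0 1.0
  endloop
 endfacet
 facet normal -0.640 0.426 -0.640
  outer loop
   vertex 1.4 4.0 2.4
   vertex 3.0 4.6 1.2
   vertex 0.8 1.0 1.0
  endloop
 endfacet
 facet normal 0.201 0.742 0.639
  outer loop
   vertex 1.4 4.0 2.4
   vertex 3.8 1.8 4.2
   vertex 3.0 4.6 1.2
  endloop
 endfacet
 facet normal -0.216 0.467 0.858
  outer loop
   vertex 1.4 4.0 2.4
   vertex 2.0 0.6 4.4
   vertex 3.8 1.8 4.2
  endloop
 endfacet
 facet normal 0.516 -0.845 0.141
  outer loop
   vertex 3.4 0.8 2.8
   vertex 2.8 0.2 1.4
   vertex 4.6 1.2 0.8
  endloop
 endfacet
 facet normal 0.381 -0.898 0.221
  outer loop
   vertex 3.4 0.8 2.8
   vertex 2.0 0.6 4.4
   vertex 2.8 0.2 1.4
  endloop
 endfacet
 facet normal 0.689 -0.668 0.280
  outer loop
   vertex 3.4 0.8 2.8
   vertex 4.6 1.2 0.8
   vertex 3.8 1.8 4.2
  endloop
 endfacet
 facet normal 0.542 -0.749 0.380
  outer loop
   vertex 3.4 0.8 2.8
   vertex 3.8 1.8 4.2
   vertex 2.0 0.6 4.4
  endloop
 endfacet
 facet normal -0.944 -0.050 0.327
  outer loop
   vertex 1.6 1.6 3.4
   vertex 0.8 1.0 1.0
   vertex 2.0 0.6 4.4
  endloop
 endfacet
 facet normal -0.951 0.048 0.305
  outer loop
   vertex 1.6 1.6 3.4
   vertex 1.4 4.0 2.4
   vertex 0.8 1.0 1.0
  endloop
 endfacet
 facet normal -0.872 0.125 0.473
  outer loop
   vertex 1.6 1.6 3.4
   vertex 2.0 0.6 4.4
   vertex 1.4 4.0 2.4
  endloop
 endfacet
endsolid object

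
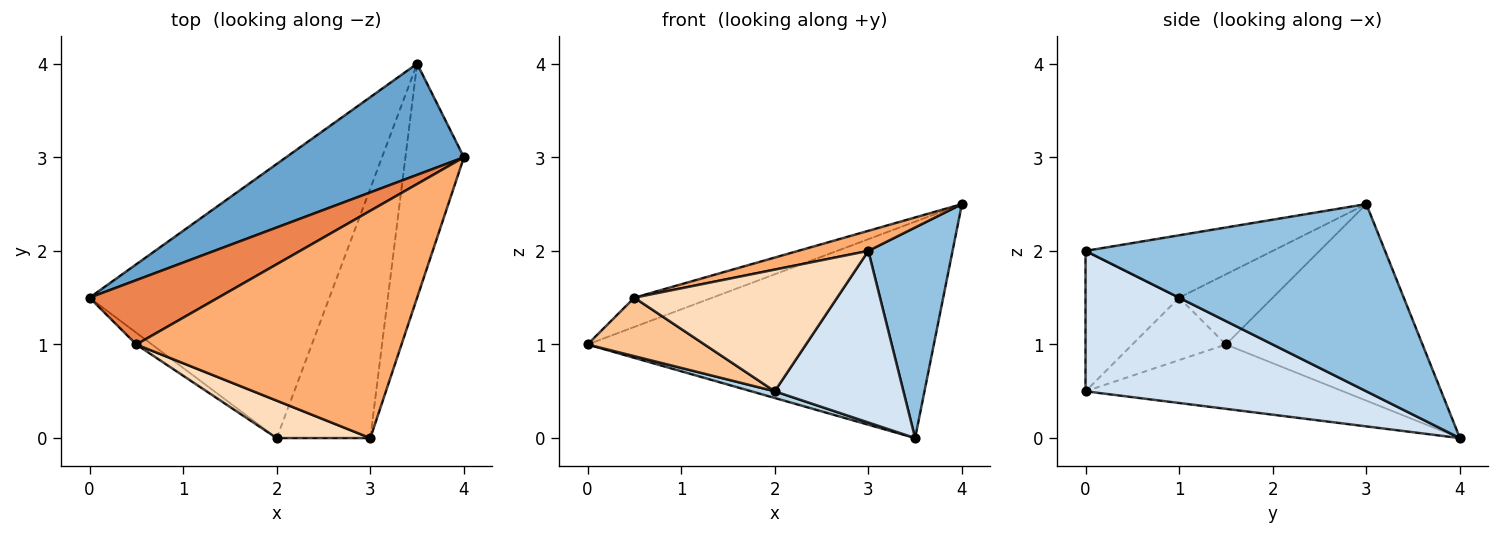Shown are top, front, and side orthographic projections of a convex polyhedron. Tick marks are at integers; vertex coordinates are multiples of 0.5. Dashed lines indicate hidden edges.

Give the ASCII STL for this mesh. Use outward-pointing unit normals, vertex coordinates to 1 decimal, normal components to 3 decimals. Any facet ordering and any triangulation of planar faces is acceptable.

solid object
 facet normal -0.451 0.794 0.408
  outer loop
   vertex 3.5 4.0 0.0
   vertex 0.0 1.5 1.0
   vertex 4.0 3.0 2.5
  endloop
 endfacet
 facet normal 0.922 -0.259 -0.288
  outer loop
   vertex 3.5 4.0 0.0
   vertex 4.0 3.0 2.5
   vertex 3.0 0.0 2.0
  endloop
 endfacet
 facet normal -0.259 -0.024 -0.966
  outer loop
   vertex 2.0 0.0 0.5
   vertex 0.0 1.5 1.0
   vertex 3.5 4.0 0.0
  endloop
 endfacet
 facet normal 0.777 -0.356 -0.518
  outer loop
   vertex 2.0 0.0 0.5
   vertex 3.5 4.0 0.0
   vertex 3.0 0.0 2.0
  endloop
 endfacet
 facet normal -0.445 0.371 0.815
  outer loop
   vertex 0.5 1.0 1.5
   vertex 4.0 3.0 2.5
   vertex 0.0 1.5 1.0
  endloop
 endfacet
 facet normal -0.228 -0.086 0.970
  outer loop
   vertex 0.5 1.0 1.5
   vertex 3.0 0.0 2.0
   vertex 4.0 3.0 2.5
  endloop
 endfacet
 facet normal -0.617 -0.772 -0.154
  outer loop
   vertex 0.5 1.0 1.5
   vertex 0.0 1.5 1.0
   vertex 2.0 0.0 0.5
  endloop
 endfacet
 facet normal -0.404 -0.874 0.269
  outer loop
   vertex 0.5 1.0 1.5
   vertex 2.0 0.0 0.5
   vertex 3.0 0.0 2.0
  endloop
 endfacet
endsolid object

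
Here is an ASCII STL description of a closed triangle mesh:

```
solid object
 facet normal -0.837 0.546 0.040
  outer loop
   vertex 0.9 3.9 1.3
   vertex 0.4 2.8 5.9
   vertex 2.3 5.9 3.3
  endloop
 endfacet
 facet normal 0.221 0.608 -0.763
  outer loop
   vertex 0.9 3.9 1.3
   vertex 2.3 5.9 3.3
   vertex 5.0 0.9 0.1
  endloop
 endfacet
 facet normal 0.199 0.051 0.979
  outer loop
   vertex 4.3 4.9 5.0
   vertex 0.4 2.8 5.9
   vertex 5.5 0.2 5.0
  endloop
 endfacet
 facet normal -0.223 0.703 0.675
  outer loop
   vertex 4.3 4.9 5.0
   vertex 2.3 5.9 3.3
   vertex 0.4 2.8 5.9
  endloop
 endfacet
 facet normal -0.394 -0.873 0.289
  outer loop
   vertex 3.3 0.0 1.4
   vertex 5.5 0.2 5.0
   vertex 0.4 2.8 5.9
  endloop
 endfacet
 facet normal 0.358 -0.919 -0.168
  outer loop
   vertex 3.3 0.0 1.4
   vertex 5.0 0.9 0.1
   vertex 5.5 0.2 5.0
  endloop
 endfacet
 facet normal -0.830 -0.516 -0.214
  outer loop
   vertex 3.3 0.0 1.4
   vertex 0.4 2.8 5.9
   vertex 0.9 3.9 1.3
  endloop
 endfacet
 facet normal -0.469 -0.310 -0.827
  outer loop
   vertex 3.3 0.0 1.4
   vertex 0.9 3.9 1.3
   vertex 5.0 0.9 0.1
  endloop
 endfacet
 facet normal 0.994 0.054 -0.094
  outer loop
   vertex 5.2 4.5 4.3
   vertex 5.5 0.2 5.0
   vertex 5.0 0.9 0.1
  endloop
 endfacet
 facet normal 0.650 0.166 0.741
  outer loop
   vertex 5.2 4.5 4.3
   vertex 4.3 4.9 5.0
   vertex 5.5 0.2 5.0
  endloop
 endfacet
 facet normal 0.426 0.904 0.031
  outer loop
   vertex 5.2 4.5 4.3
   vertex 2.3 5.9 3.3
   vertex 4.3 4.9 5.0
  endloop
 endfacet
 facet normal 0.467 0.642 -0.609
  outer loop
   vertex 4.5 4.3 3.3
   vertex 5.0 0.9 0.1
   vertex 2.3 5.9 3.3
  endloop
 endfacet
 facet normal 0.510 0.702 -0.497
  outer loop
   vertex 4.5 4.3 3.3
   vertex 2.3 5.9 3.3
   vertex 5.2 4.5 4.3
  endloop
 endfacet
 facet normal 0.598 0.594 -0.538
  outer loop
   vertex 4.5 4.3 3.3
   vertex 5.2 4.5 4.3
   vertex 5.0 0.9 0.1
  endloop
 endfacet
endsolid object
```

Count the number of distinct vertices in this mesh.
9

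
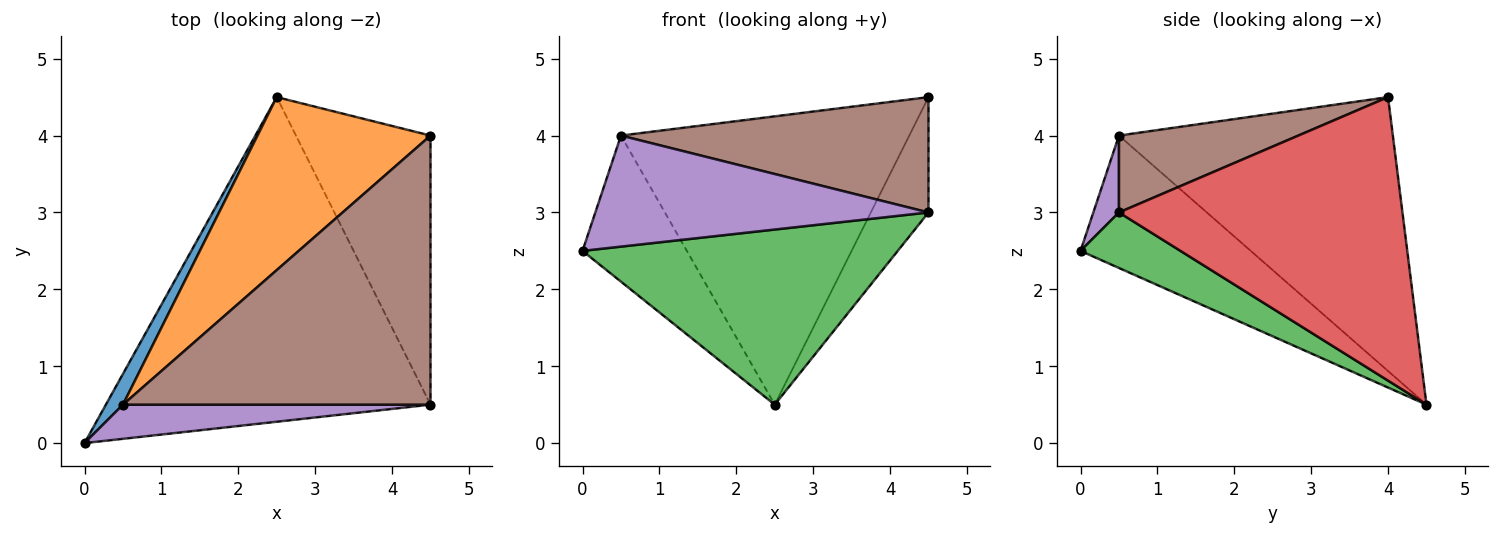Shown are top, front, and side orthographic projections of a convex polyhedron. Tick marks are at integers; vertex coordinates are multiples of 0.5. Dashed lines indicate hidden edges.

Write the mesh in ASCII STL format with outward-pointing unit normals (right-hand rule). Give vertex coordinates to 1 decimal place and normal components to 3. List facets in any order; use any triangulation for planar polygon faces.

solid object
 facet normal -0.847 0.519 0.109
  outer loop
   vertex 0.5 0.5 4.0
   vertex 2.5 4.5 0.5
   vertex 0.0 0.0 2.5
  endloop
 endfacet
 facet normal -0.632 0.665 0.399
  outer loop
   vertex 0.5 0.5 4.0
   vertex 4.5 4.0 4.5
   vertex 2.5 4.5 0.5
  endloop
 endfacet
 facet normal 0.149 -0.469 -0.870
  outer loop
   vertex 4.5 0.5 3.0
   vertex 0.0 0.0 2.5
   vertex 2.5 4.5 0.5
  endloop
 endfacet
 facet normal 0.889 0.181 -0.422
  outer loop
   vertex 4.5 0.5 3.0
   vertex 2.5 4.5 0.5
   vertex 4.5 4.0 4.5
  endloop
 endfacet
 facet normal 0.073 -0.953 0.293
  outer loop
   vertex 4.5 0.5 3.0
   vertex 0.5 0.5 4.0
   vertex 0.0 0.0 2.5
  endloop
 endfacet
 facet normal 0.224 -0.384 0.896
  outer loop
   vertex 4.5 0.5 3.0
   vertex 4.5 4.0 4.5
   vertex 0.5 0.5 4.0
  endloop
 endfacet
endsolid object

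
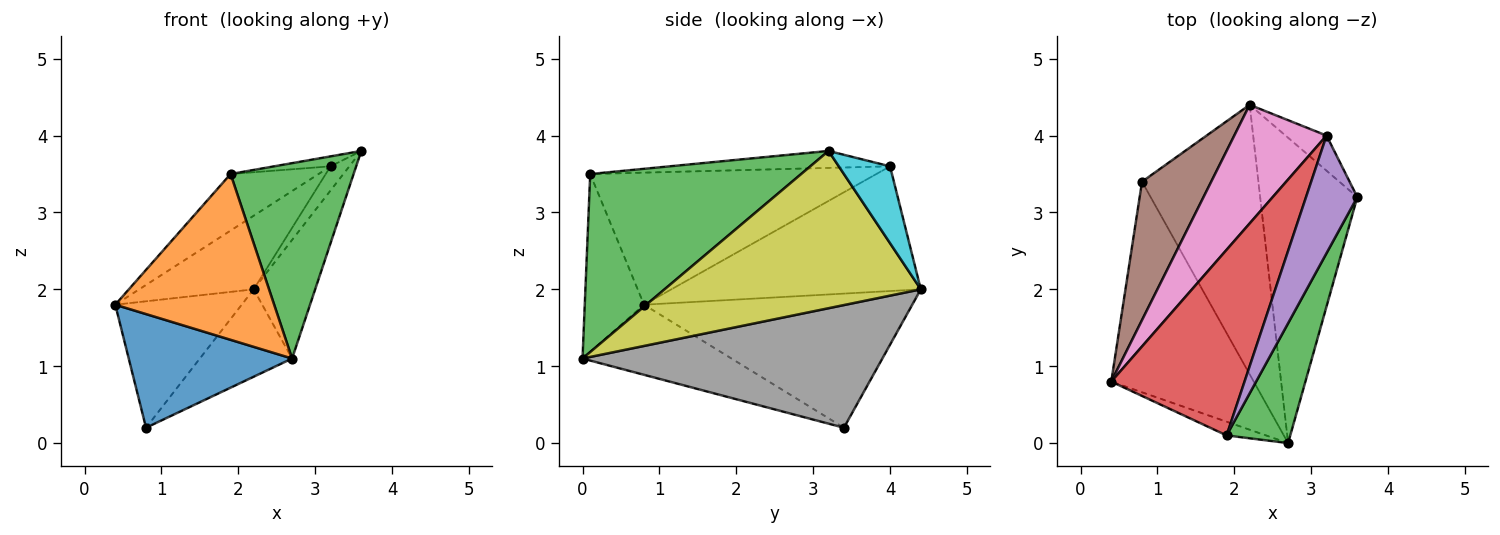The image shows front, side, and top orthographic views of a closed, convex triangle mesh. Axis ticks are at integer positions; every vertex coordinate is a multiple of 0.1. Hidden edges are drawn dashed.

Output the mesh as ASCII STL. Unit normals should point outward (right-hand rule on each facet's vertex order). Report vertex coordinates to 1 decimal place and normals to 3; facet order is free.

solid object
 facet normal -0.397 -0.436 -0.808
  outer loop
   vertex 0.8 3.4 0.2
   vertex 2.7 0.0 1.1
   vertex 0.4 0.8 1.8
  endloop
 endfacet
 facet normal -0.348 -0.934 -0.077
  outer loop
   vertex 1.9 0.1 3.5
   vertex 0.4 0.8 1.8
   vertex 2.7 0.0 1.1
  endloop
 endfacet
 facet normal 0.825 -0.481 0.295
  outer loop
   vertex 1.9 0.1 3.5
   vertex 2.7 0.0 1.1
   vertex 3.6 3.2 3.8
  endloop
 endfacet
 facet normal -0.688 0.212 0.694
  outer loop
   vertex 3.2 4.0 3.6
   vertex 0.4 0.8 1.8
   vertex 1.9 0.1 3.5
  endloop
 endfacet
 facet normal -0.313 0.080 0.946
  outer loop
   vertex 3.2 4.0 3.6
   vertex 1.9 0.1 3.5
   vertex 3.6 3.2 3.8
  endloop
 endfacet
 facet normal -0.820 0.386 0.423
  outer loop
   vertex 2.2 4.4 2.0
   vertex 0.8 3.4 0.2
   vertex 0.4 0.8 1.8
  endloop
 endfacet
 facet normal -0.754 0.346 0.558
  outer loop
   vertex 2.2 4.4 2.0
   vertex 0.4 0.8 1.8
   vertex 3.2 4.0 3.6
  endloop
 endfacet
 facet normal 0.708 0.218 -0.672
  outer loop
   vertex 2.2 4.4 2.0
   vertex 2.7 0.0 1.1
   vertex 0.8 3.4 0.2
  endloop
 endfacet
 facet normal 0.834 0.200 -0.515
  outer loop
   vertex 2.2 4.4 2.0
   vertex 3.6 3.2 3.8
   vertex 2.7 0.0 1.1
  endloop
 endfacet
 facet normal 0.840 0.308 -0.448
  outer loop
   vertex 2.2 4.4 2.0
   vertex 3.2 4.0 3.6
   vertex 3.6 3.2 3.8
  endloop
 endfacet
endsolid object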